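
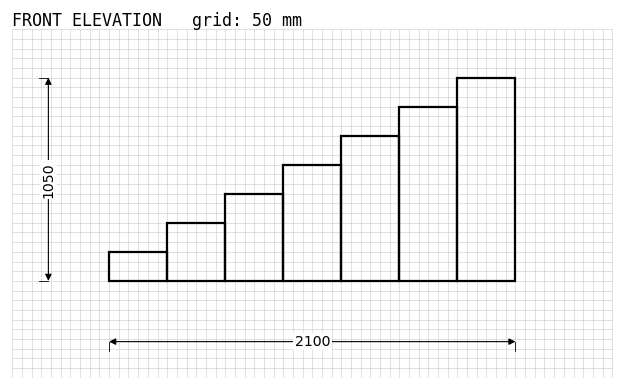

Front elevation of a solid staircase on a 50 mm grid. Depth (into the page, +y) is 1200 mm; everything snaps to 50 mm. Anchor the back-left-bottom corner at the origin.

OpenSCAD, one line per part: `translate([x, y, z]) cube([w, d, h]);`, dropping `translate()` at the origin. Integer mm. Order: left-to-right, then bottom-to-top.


cube([300, 1200, 150]);
translate([300, 0, 0]) cube([300, 1200, 300]);
translate([600, 0, 0]) cube([300, 1200, 450]);
translate([900, 0, 0]) cube([300, 1200, 600]);
translate([1200, 0, 0]) cube([300, 1200, 750]);
translate([1500, 0, 0]) cube([300, 1200, 900]);
translate([1800, 0, 0]) cube([300, 1200, 1050]);


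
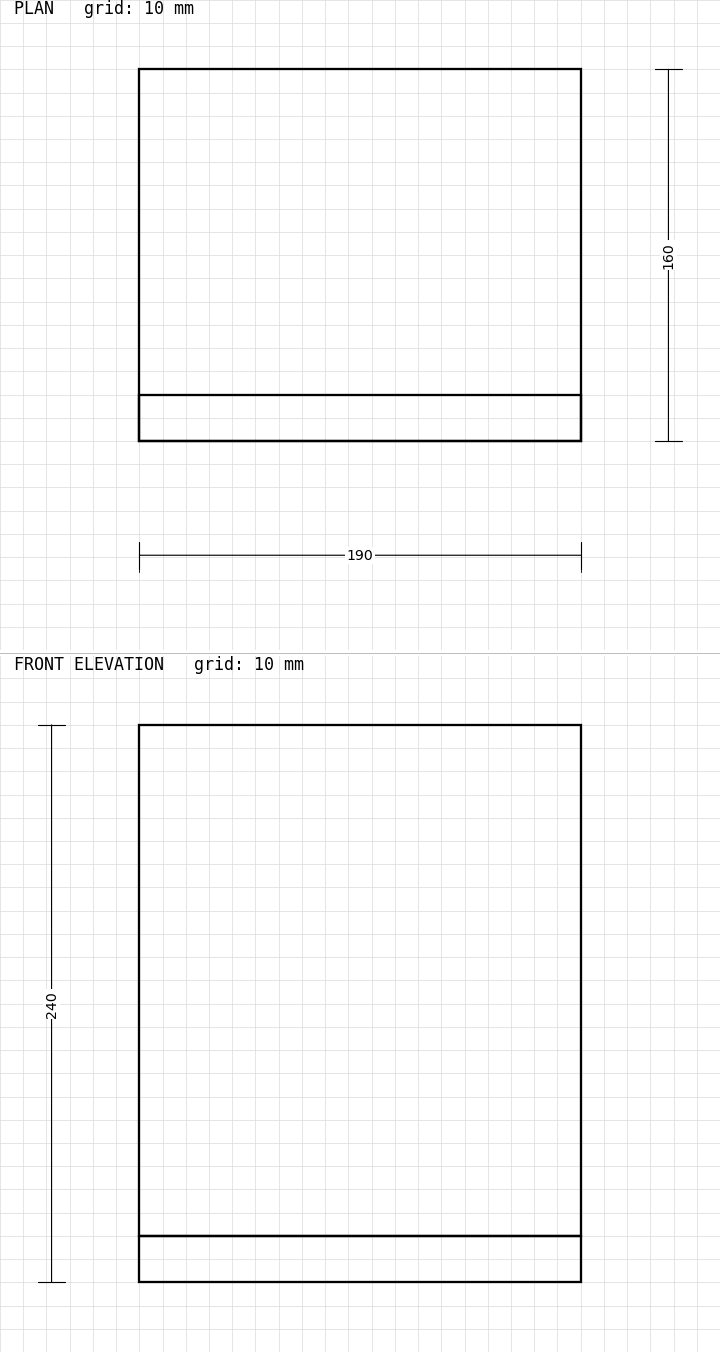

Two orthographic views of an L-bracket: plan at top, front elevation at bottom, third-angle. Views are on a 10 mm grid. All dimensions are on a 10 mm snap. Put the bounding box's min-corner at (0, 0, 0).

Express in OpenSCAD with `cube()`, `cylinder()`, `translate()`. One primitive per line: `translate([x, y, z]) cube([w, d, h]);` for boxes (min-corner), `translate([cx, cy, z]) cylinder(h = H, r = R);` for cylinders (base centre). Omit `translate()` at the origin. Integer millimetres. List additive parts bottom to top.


cube([190, 160, 20]);
translate([0, 0, 20]) cube([190, 20, 220]);


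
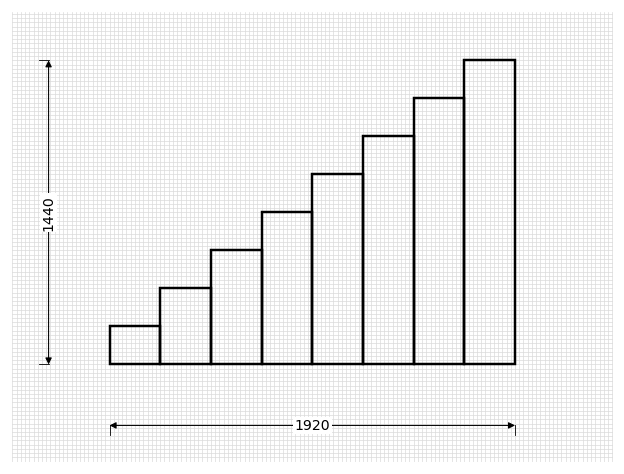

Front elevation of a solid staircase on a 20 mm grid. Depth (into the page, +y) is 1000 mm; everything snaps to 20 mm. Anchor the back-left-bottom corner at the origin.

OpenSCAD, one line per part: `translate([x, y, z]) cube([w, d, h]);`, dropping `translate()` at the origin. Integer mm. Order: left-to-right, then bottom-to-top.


cube([240, 1000, 180]);
translate([240, 0, 0]) cube([240, 1000, 360]);
translate([480, 0, 0]) cube([240, 1000, 540]);
translate([720, 0, 0]) cube([240, 1000, 720]);
translate([960, 0, 0]) cube([240, 1000, 900]);
translate([1200, 0, 0]) cube([240, 1000, 1080]);
translate([1440, 0, 0]) cube([240, 1000, 1260]);
translate([1680, 0, 0]) cube([240, 1000, 1440]);


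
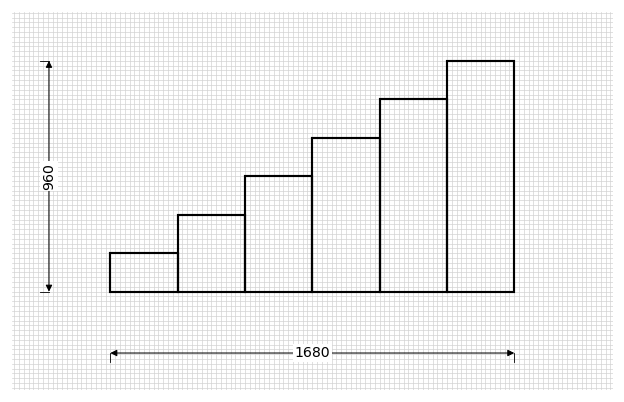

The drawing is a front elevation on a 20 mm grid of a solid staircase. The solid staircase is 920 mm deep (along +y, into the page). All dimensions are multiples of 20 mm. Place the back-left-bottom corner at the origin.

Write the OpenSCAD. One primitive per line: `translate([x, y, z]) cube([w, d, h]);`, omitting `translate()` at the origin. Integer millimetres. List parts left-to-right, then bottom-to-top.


cube([280, 920, 160]);
translate([280, 0, 0]) cube([280, 920, 320]);
translate([560, 0, 0]) cube([280, 920, 480]);
translate([840, 0, 0]) cube([280, 920, 640]);
translate([1120, 0, 0]) cube([280, 920, 800]);
translate([1400, 0, 0]) cube([280, 920, 960]);


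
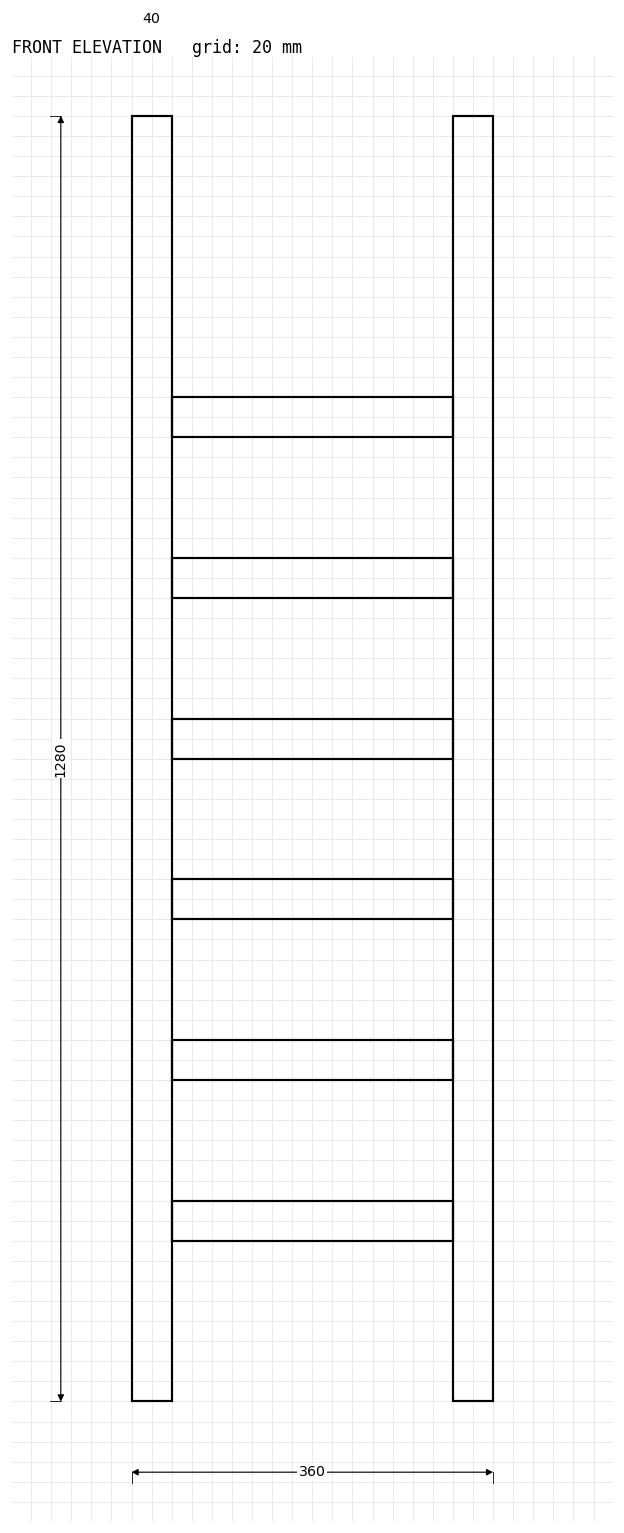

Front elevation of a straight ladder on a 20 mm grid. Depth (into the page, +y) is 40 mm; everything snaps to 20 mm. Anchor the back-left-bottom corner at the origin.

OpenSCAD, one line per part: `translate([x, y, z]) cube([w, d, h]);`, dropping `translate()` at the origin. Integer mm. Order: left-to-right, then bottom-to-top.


cube([40, 40, 1280]);
translate([40, 0, 160]) cube([280, 40, 40]);
translate([40, 0, 320]) cube([280, 40, 40]);
translate([40, 0, 480]) cube([280, 40, 40]);
translate([40, 0, 640]) cube([280, 40, 40]);
translate([40, 0, 800]) cube([280, 40, 40]);
translate([40, 0, 960]) cube([280, 40, 40]);
translate([320, 0, 0]) cube([40, 40, 1280]);


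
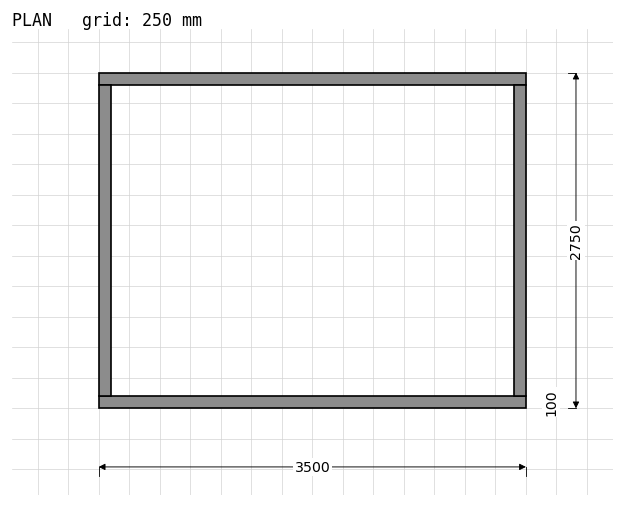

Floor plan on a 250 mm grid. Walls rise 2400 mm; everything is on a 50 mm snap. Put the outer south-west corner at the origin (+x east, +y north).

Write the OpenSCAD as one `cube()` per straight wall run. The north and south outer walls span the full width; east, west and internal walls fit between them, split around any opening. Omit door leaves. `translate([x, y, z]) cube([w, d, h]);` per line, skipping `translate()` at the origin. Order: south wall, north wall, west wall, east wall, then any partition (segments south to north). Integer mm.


cube([3500, 100, 2400]);
translate([0, 2650, 0]) cube([3500, 100, 2400]);
translate([0, 100, 0]) cube([100, 2550, 2400]);
translate([3400, 100, 0]) cube([100, 2550, 2400]);


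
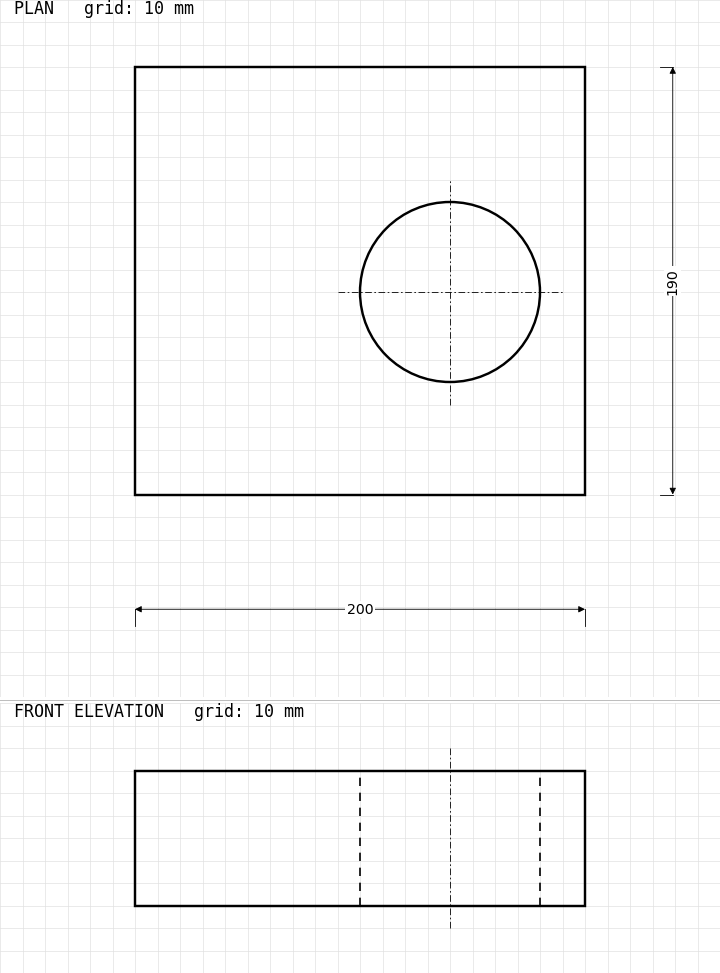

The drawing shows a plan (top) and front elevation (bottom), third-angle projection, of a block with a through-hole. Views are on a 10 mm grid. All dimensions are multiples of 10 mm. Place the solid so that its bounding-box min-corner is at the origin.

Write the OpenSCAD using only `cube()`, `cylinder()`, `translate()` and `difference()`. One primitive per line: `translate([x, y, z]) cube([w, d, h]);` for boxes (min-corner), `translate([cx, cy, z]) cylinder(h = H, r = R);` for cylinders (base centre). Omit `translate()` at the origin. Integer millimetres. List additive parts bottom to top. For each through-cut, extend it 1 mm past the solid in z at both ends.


difference() {
  cube([200, 190, 60]);
  translate([140, 90, -1]) cylinder(h = 62, r = 40);
}


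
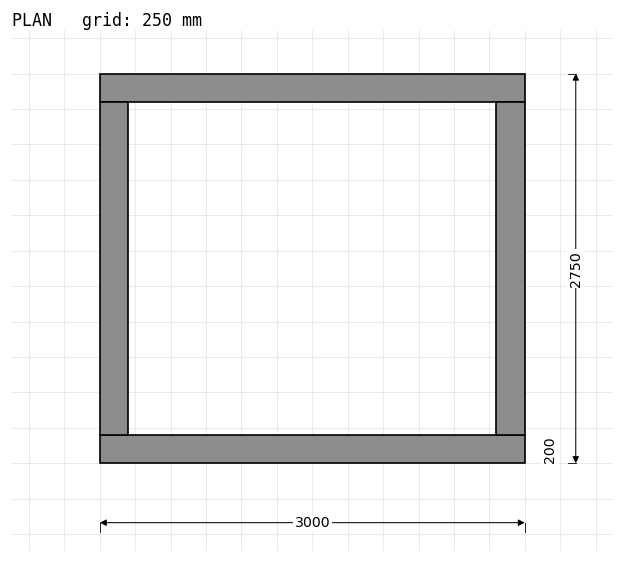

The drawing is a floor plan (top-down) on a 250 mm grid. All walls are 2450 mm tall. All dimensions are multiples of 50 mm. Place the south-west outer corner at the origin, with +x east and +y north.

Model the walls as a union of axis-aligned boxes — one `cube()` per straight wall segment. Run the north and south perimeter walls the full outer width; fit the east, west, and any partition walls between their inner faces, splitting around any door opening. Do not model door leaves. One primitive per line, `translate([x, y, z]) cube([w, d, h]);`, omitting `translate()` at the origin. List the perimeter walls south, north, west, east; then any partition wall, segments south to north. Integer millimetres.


cube([3000, 200, 2450]);
translate([0, 2550, 0]) cube([3000, 200, 2450]);
translate([0, 200, 0]) cube([200, 2350, 2450]);
translate([2800, 200, 0]) cube([200, 2350, 2450]);


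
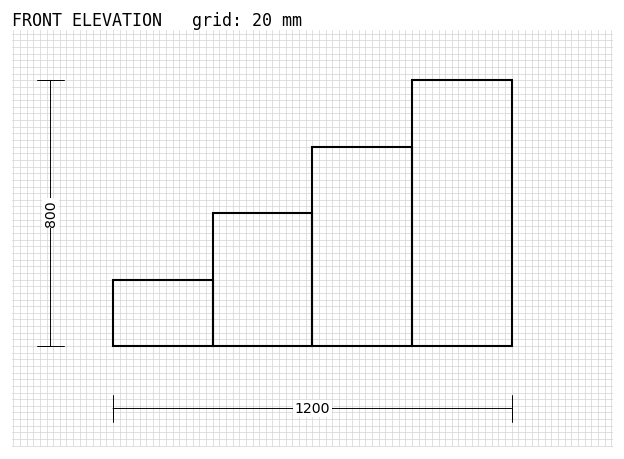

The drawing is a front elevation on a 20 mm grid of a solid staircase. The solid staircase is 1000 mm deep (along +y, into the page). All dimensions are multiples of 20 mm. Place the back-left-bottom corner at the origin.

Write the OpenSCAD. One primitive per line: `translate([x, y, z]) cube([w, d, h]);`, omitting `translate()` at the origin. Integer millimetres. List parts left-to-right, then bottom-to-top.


cube([300, 1000, 200]);
translate([300, 0, 0]) cube([300, 1000, 400]);
translate([600, 0, 0]) cube([300, 1000, 600]);
translate([900, 0, 0]) cube([300, 1000, 800]);


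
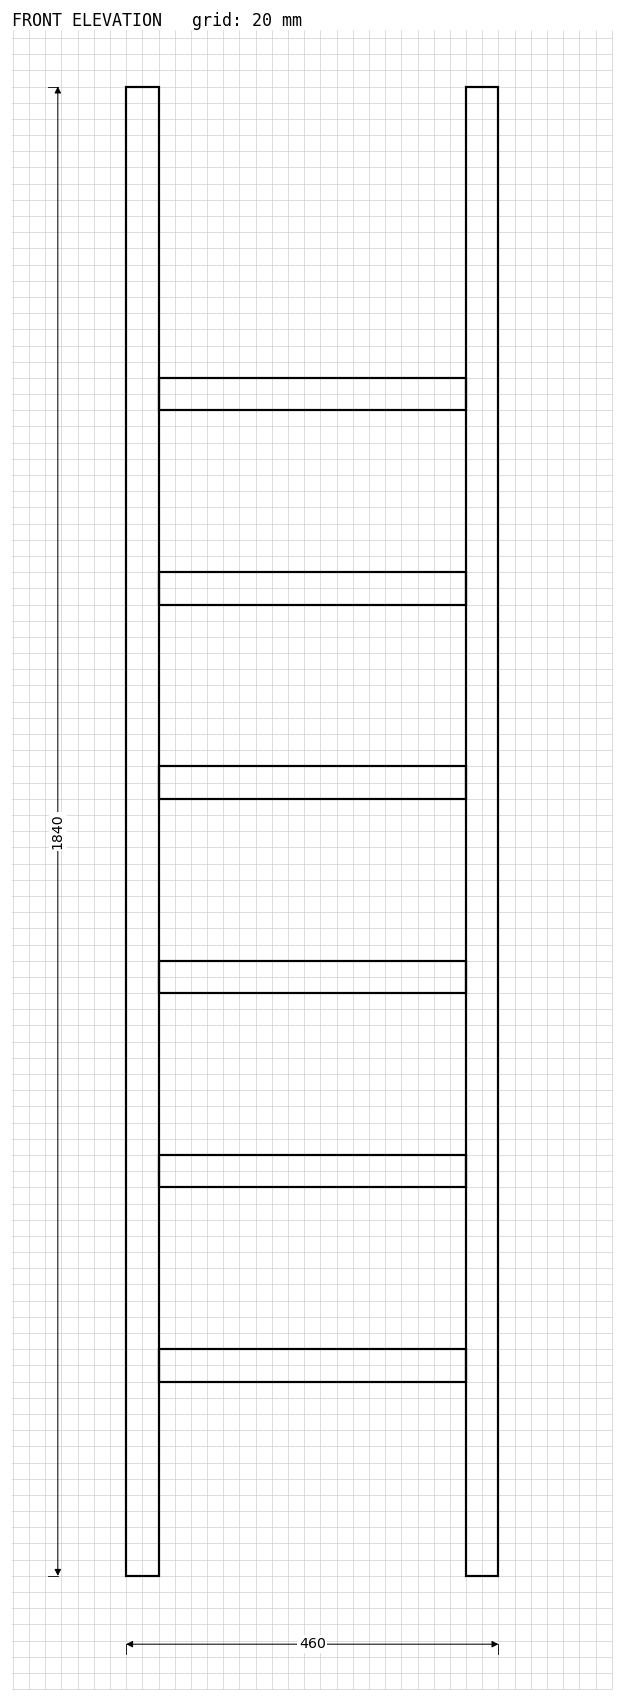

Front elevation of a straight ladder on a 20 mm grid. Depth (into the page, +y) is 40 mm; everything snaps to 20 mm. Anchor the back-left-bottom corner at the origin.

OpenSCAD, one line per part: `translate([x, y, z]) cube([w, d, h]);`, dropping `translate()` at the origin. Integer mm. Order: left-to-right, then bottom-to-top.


cube([40, 40, 1840]);
translate([40, 0, 240]) cube([380, 40, 40]);
translate([40, 0, 480]) cube([380, 40, 40]);
translate([40, 0, 720]) cube([380, 40, 40]);
translate([40, 0, 960]) cube([380, 40, 40]);
translate([40, 0, 1200]) cube([380, 40, 40]);
translate([40, 0, 1440]) cube([380, 40, 40]);
translate([420, 0, 0]) cube([40, 40, 1840]);


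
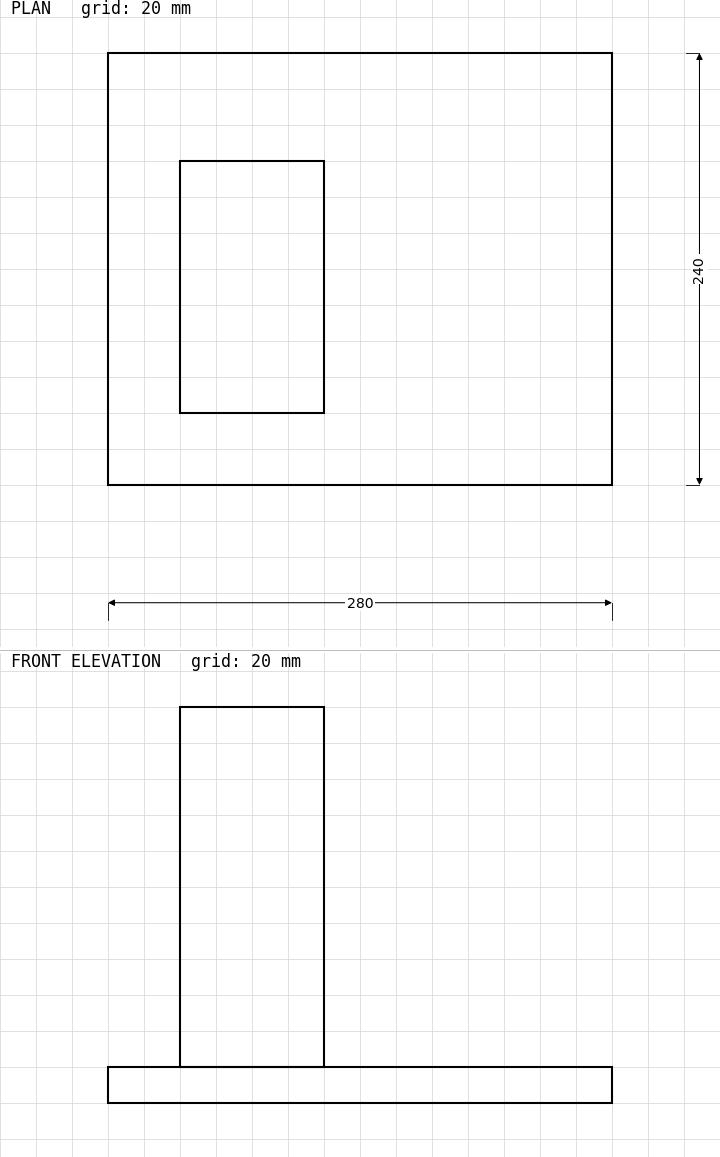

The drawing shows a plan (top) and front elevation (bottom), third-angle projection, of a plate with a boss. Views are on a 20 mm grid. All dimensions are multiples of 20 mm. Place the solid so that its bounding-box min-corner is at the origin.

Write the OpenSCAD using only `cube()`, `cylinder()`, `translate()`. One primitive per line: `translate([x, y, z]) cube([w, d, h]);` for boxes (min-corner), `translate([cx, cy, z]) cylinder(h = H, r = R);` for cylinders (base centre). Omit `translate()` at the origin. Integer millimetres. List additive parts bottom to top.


cube([280, 240, 20]);
translate([40, 40, 20]) cube([80, 140, 200]);


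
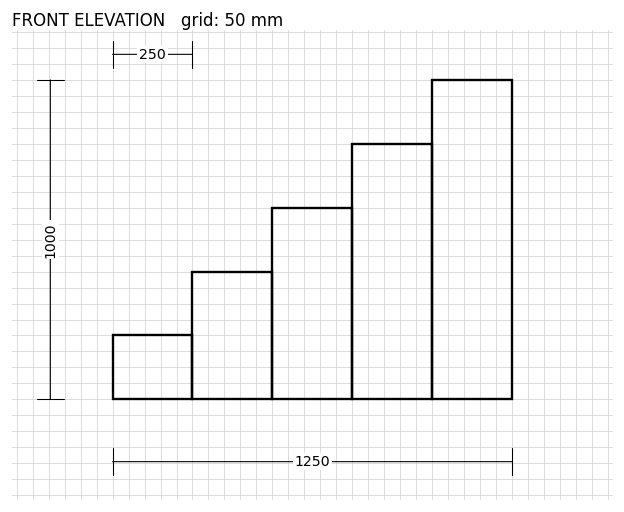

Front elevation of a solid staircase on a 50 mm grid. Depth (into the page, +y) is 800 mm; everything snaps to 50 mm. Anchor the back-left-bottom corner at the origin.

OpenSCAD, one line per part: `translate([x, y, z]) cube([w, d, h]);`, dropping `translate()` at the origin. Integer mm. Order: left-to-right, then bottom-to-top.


cube([250, 800, 200]);
translate([250, 0, 0]) cube([250, 800, 400]);
translate([500, 0, 0]) cube([250, 800, 600]);
translate([750, 0, 0]) cube([250, 800, 800]);
translate([1000, 0, 0]) cube([250, 800, 1000]);


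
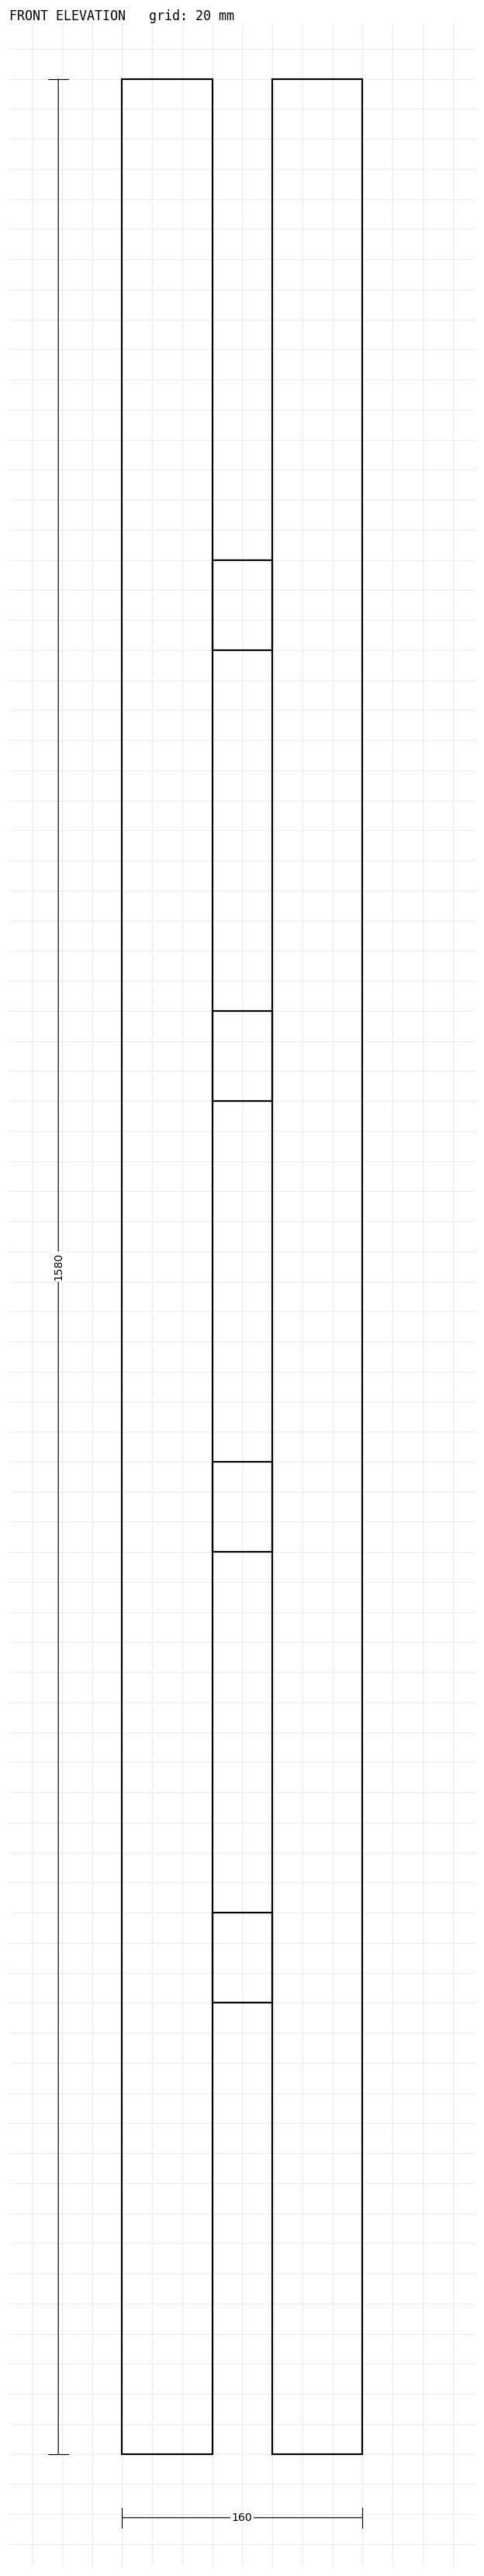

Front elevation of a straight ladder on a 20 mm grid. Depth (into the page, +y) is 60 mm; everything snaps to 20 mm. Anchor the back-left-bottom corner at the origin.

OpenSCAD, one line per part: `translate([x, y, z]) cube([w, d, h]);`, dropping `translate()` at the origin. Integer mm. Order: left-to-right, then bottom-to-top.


cube([60, 60, 1580]);
translate([60, 0, 300]) cube([40, 60, 60]);
translate([60, 0, 600]) cube([40, 60, 60]);
translate([60, 0, 900]) cube([40, 60, 60]);
translate([60, 0, 1200]) cube([40, 60, 60]);
translate([100, 0, 0]) cube([60, 60, 1580]);


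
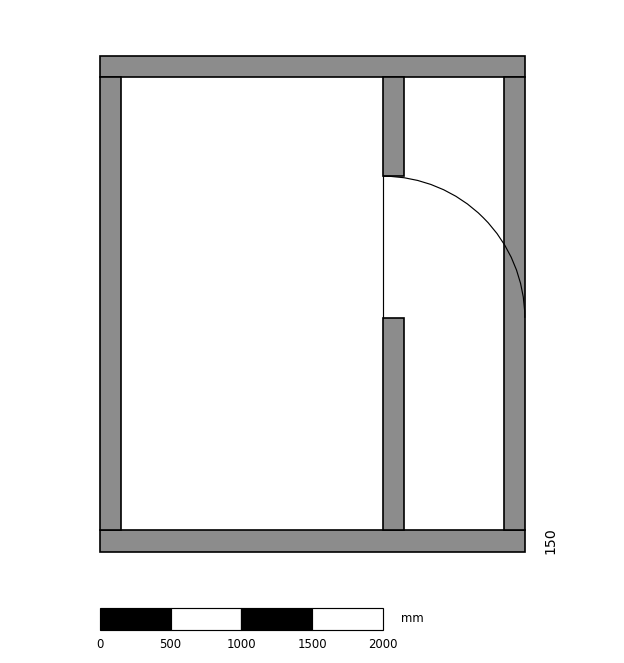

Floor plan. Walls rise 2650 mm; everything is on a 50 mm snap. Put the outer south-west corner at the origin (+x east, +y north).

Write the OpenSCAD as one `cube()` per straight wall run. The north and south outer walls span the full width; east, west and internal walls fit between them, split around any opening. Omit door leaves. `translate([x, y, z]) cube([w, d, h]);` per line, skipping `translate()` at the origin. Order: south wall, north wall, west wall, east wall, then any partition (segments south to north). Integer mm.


cube([3000, 150, 2650]);
translate([0, 3350, 0]) cube([3000, 150, 2650]);
translate([0, 150, 0]) cube([150, 3200, 2650]);
translate([2850, 150, 0]) cube([150, 3200, 2650]);
translate([2000, 150, 0]) cube([150, 1500, 2650]);
translate([2000, 2650, 0]) cube([150, 700, 2650]);


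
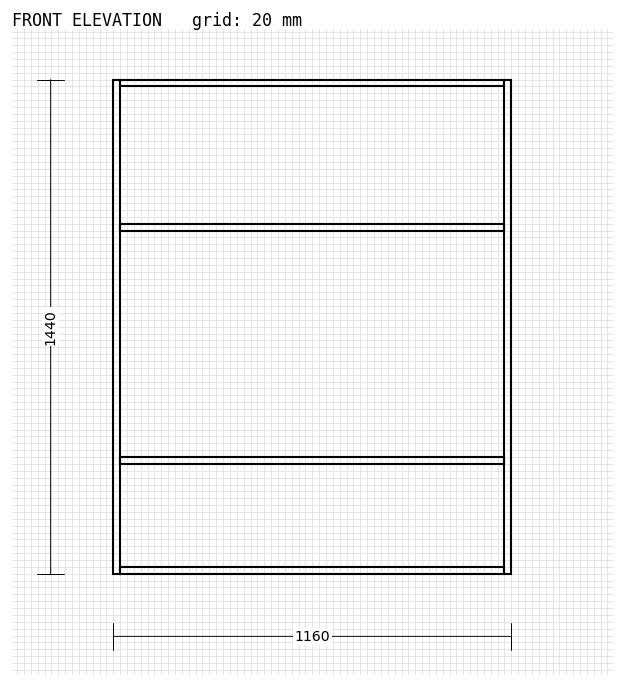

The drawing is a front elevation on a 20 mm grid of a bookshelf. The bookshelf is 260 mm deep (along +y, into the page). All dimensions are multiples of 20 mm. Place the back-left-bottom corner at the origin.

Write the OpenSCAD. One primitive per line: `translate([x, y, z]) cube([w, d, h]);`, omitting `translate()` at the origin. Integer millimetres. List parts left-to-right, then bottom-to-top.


cube([20, 260, 1440]);
translate([20, 0, 0]) cube([1120, 260, 20]);
translate([20, 0, 320]) cube([1120, 260, 20]);
translate([20, 0, 1000]) cube([1120, 260, 20]);
translate([20, 0, 1420]) cube([1120, 260, 20]);
translate([1140, 0, 0]) cube([20, 260, 1440]);


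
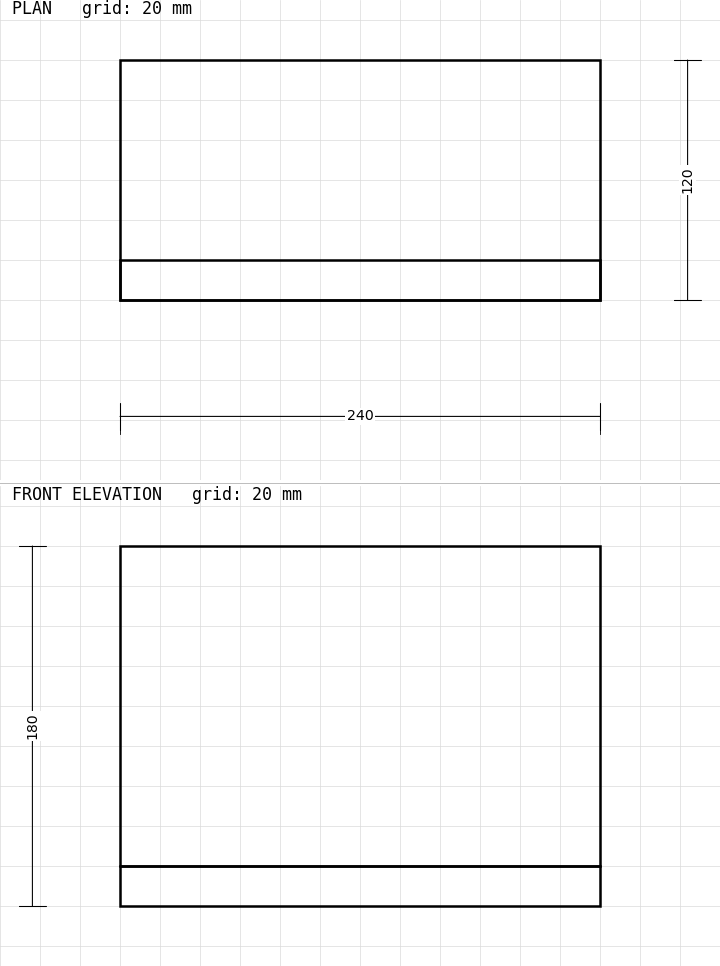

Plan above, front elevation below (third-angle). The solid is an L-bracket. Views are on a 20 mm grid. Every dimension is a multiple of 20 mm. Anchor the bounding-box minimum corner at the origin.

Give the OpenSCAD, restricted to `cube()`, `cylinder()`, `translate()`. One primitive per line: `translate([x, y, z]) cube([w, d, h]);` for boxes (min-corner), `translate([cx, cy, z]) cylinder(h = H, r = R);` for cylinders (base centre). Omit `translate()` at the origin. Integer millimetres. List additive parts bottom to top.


cube([240, 120, 20]);
translate([0, 0, 20]) cube([240, 20, 160]);


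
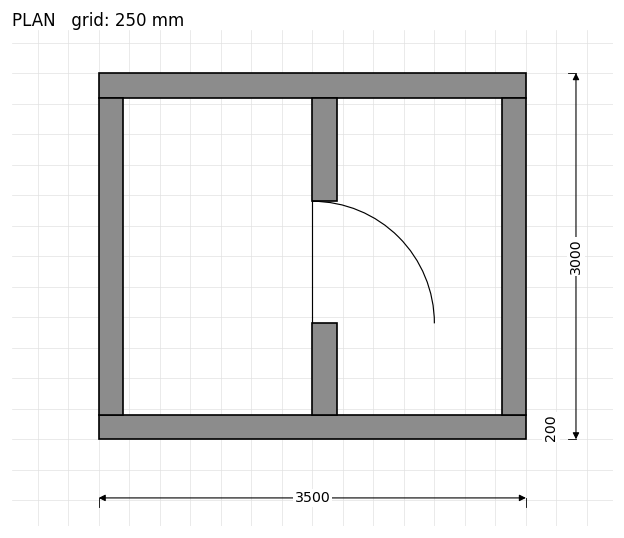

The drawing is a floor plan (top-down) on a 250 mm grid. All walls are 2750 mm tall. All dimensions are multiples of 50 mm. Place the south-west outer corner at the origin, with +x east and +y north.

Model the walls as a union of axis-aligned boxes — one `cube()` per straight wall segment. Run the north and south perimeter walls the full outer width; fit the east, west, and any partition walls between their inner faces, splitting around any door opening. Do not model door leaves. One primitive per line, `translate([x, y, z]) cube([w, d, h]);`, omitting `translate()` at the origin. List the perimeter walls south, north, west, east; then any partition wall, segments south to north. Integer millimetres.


cube([3500, 200, 2750]);
translate([0, 2800, 0]) cube([3500, 200, 2750]);
translate([0, 200, 0]) cube([200, 2600, 2750]);
translate([3300, 200, 0]) cube([200, 2600, 2750]);
translate([1750, 200, 0]) cube([200, 750, 2750]);
translate([1750, 1950, 0]) cube([200, 850, 2750]);


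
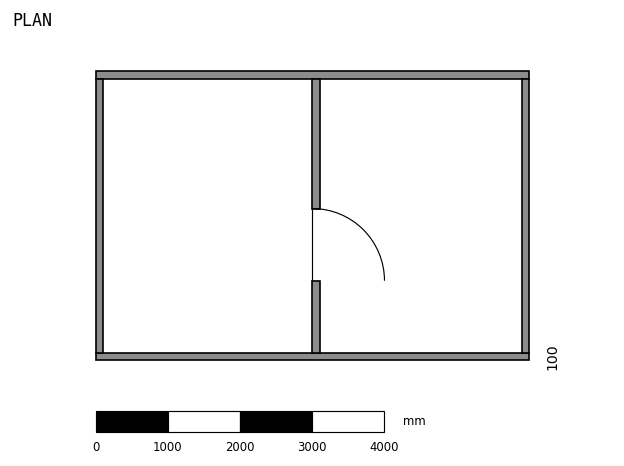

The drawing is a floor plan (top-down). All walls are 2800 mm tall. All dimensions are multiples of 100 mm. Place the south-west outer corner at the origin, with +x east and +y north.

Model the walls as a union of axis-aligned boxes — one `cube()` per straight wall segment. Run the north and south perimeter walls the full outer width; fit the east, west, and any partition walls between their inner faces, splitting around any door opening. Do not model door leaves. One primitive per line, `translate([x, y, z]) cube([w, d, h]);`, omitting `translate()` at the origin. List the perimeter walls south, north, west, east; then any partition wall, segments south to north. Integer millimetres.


cube([6000, 100, 2800]);
translate([0, 3900, 0]) cube([6000, 100, 2800]);
translate([0, 100, 0]) cube([100, 3800, 2800]);
translate([5900, 100, 0]) cube([100, 3800, 2800]);
translate([3000, 100, 0]) cube([100, 1000, 2800]);
translate([3000, 2100, 0]) cube([100, 1800, 2800]);


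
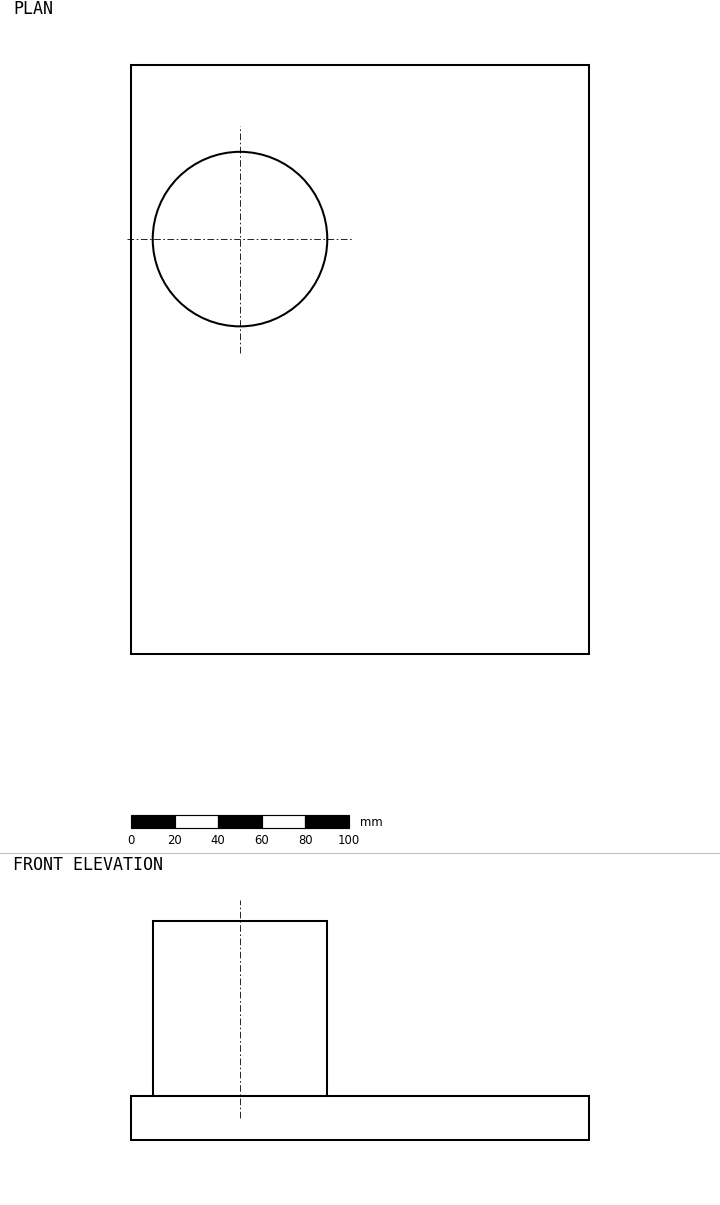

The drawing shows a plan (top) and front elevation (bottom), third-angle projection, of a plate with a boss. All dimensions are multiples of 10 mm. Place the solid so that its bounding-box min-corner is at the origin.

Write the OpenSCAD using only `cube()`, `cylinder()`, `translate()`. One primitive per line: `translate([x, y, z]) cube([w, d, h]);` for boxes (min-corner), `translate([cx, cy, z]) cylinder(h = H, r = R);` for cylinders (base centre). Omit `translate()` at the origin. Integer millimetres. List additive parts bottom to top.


cube([210, 270, 20]);
translate([50, 190, 20]) cylinder(h = 80, r = 40);


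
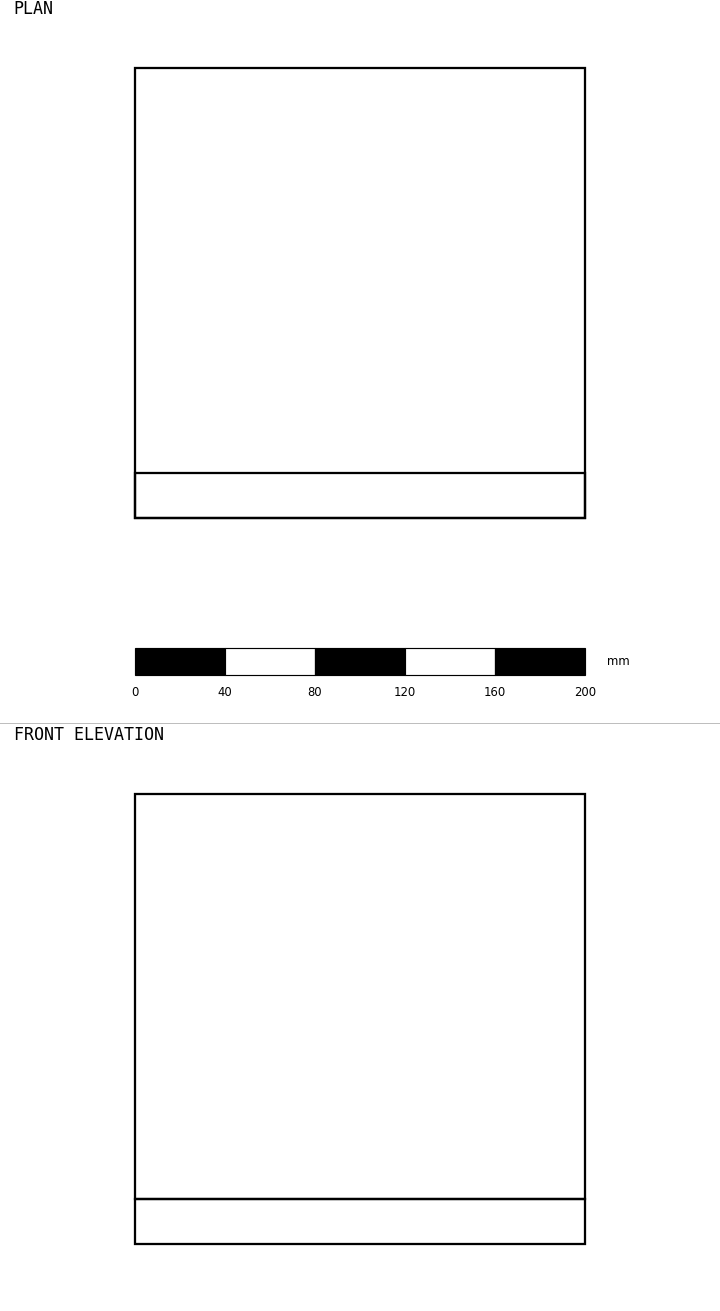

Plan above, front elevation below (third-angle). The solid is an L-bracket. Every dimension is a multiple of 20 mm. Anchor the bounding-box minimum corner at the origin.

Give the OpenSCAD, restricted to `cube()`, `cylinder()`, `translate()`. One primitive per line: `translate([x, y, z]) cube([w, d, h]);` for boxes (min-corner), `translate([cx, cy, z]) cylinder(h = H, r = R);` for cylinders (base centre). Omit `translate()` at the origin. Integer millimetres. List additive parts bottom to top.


cube([200, 200, 20]);
translate([0, 0, 20]) cube([200, 20, 180]);


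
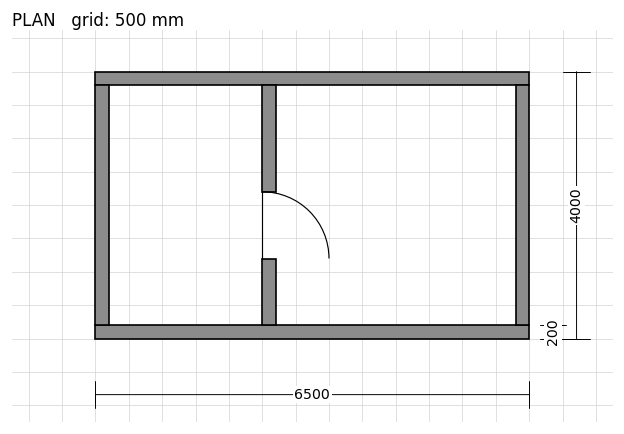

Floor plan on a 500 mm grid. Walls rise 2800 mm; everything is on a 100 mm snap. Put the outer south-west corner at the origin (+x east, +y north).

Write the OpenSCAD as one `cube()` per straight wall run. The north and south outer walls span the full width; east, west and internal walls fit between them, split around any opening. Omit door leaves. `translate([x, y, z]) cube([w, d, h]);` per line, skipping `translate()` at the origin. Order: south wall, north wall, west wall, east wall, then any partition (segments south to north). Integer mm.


cube([6500, 200, 2800]);
translate([0, 3800, 0]) cube([6500, 200, 2800]);
translate([0, 200, 0]) cube([200, 3600, 2800]);
translate([6300, 200, 0]) cube([200, 3600, 2800]);
translate([2500, 200, 0]) cube([200, 1000, 2800]);
translate([2500, 2200, 0]) cube([200, 1600, 2800]);


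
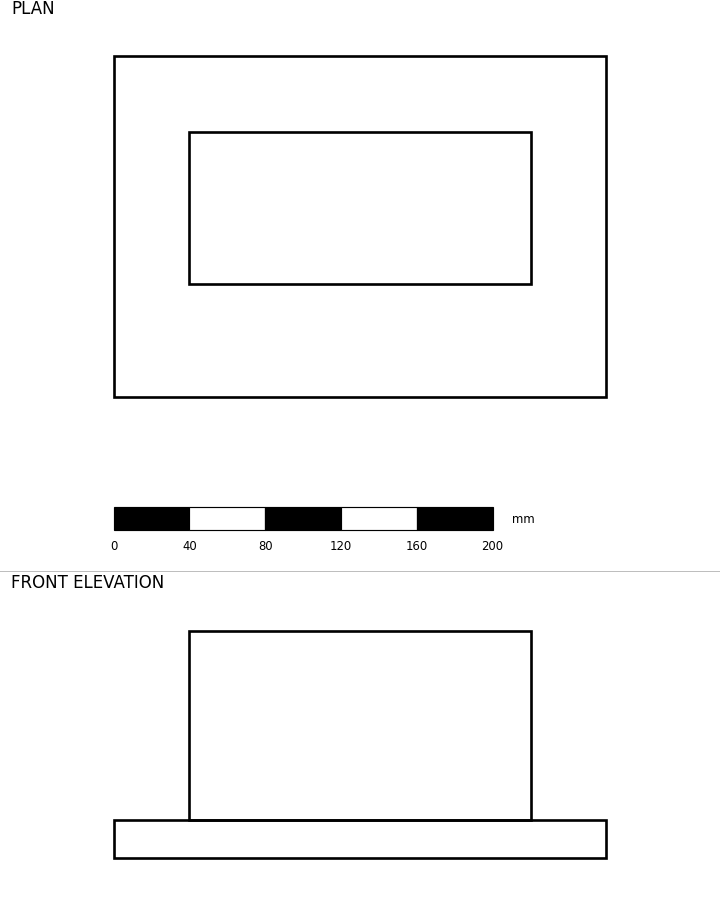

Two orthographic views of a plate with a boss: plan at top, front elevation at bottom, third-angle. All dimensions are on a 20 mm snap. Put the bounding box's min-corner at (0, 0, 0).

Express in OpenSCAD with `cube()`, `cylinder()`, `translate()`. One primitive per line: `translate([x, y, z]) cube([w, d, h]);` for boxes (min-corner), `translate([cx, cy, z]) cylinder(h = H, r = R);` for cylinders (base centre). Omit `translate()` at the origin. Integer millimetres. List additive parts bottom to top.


cube([260, 180, 20]);
translate([40, 60, 20]) cube([180, 80, 100]);


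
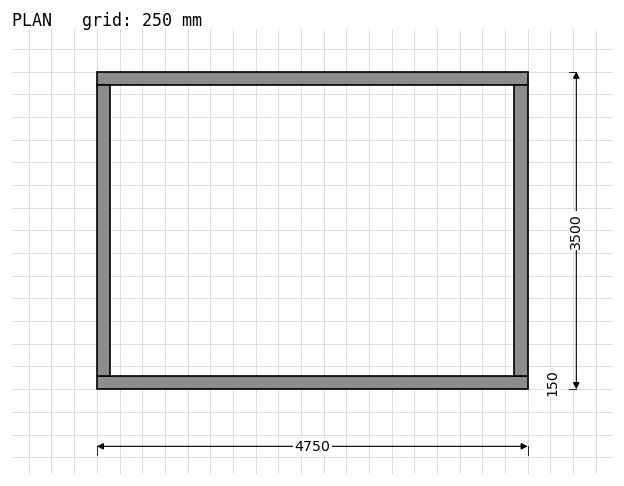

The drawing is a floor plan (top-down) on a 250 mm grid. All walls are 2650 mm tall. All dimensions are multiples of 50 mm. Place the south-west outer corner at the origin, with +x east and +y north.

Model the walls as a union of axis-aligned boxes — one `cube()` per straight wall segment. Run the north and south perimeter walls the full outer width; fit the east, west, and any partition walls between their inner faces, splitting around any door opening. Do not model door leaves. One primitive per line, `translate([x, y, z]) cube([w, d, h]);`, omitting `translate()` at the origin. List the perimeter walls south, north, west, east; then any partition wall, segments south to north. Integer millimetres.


cube([4750, 150, 2650]);
translate([0, 3350, 0]) cube([4750, 150, 2650]);
translate([0, 150, 0]) cube([150, 3200, 2650]);
translate([4600, 150, 0]) cube([150, 3200, 2650]);


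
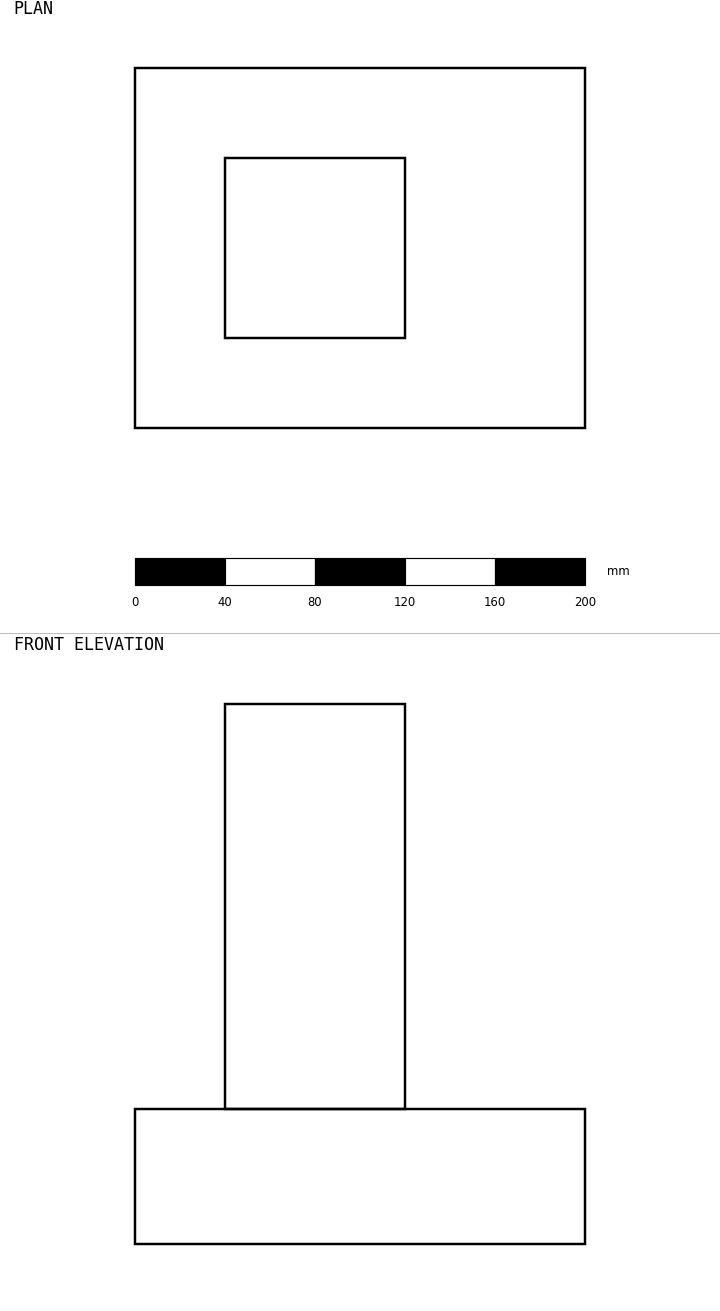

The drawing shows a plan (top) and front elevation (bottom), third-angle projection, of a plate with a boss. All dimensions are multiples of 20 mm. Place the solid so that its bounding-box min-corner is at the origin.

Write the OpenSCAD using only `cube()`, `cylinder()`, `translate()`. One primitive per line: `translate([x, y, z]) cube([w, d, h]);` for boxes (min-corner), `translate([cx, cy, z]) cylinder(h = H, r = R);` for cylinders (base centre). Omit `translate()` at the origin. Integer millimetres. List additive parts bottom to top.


cube([200, 160, 60]);
translate([40, 40, 60]) cube([80, 80, 180]);


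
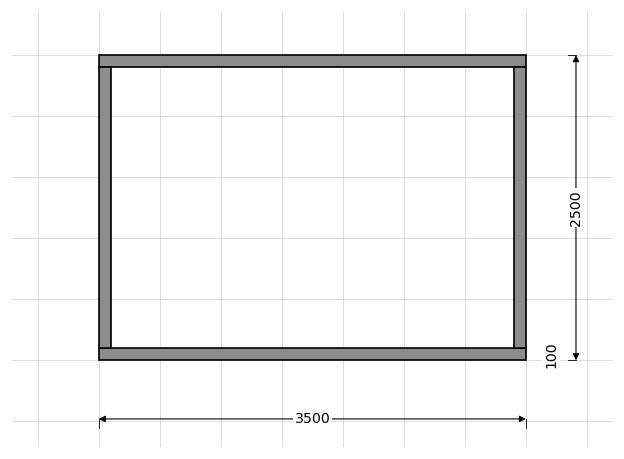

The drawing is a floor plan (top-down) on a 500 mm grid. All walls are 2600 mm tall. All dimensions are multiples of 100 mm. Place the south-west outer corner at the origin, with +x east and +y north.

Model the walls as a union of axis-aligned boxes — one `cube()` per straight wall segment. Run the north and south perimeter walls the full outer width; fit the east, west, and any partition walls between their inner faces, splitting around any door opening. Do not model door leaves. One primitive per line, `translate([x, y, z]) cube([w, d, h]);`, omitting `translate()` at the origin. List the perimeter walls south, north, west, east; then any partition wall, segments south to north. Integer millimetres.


cube([3500, 100, 2600]);
translate([0, 2400, 0]) cube([3500, 100, 2600]);
translate([0, 100, 0]) cube([100, 2300, 2600]);
translate([3400, 100, 0]) cube([100, 2300, 2600]);


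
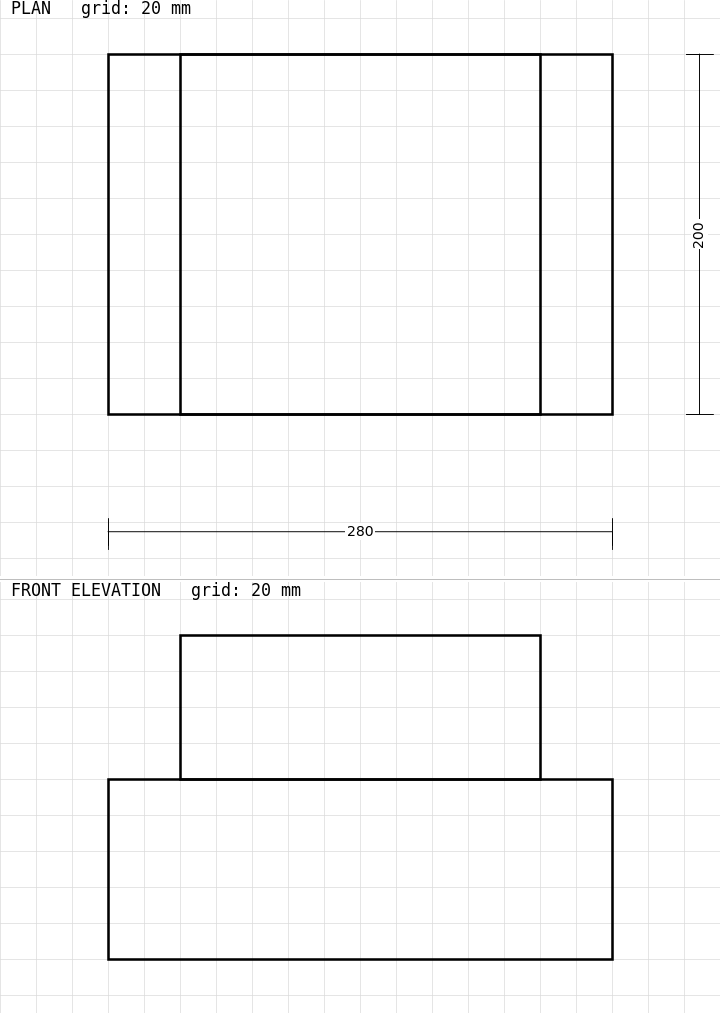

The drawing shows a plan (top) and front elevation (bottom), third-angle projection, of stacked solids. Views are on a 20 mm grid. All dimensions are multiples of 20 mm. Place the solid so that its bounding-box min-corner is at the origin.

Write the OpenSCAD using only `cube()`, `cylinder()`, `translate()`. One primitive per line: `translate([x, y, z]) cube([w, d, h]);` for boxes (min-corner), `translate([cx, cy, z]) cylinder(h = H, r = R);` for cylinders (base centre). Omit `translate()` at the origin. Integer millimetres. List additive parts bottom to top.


cube([280, 200, 100]);
translate([40, 0, 100]) cube([200, 200, 80]);


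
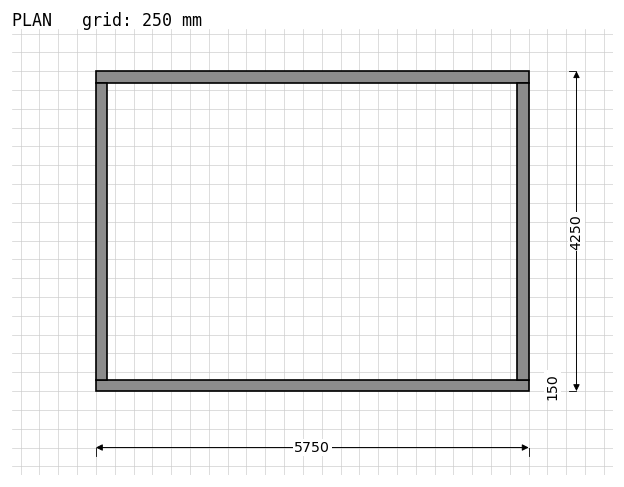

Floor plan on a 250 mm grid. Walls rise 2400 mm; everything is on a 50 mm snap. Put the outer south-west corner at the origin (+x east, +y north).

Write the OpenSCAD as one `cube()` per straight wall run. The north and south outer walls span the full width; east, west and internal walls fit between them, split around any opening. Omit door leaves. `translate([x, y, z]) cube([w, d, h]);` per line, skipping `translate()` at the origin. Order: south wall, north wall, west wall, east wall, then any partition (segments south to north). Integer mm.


cube([5750, 150, 2400]);
translate([0, 4100, 0]) cube([5750, 150, 2400]);
translate([0, 150, 0]) cube([150, 3950, 2400]);
translate([5600, 150, 0]) cube([150, 3950, 2400]);


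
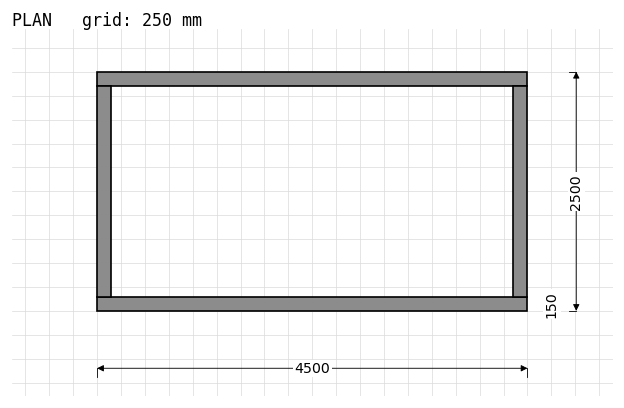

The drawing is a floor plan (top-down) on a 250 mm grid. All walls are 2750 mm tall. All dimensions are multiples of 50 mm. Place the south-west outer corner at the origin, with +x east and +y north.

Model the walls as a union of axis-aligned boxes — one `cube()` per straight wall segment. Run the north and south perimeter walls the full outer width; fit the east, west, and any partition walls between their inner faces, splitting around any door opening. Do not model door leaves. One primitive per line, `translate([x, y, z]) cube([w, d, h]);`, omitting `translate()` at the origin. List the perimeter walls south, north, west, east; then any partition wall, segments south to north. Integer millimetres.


cube([4500, 150, 2750]);
translate([0, 2350, 0]) cube([4500, 150, 2750]);
translate([0, 150, 0]) cube([150, 2200, 2750]);
translate([4350, 150, 0]) cube([150, 2200, 2750]);


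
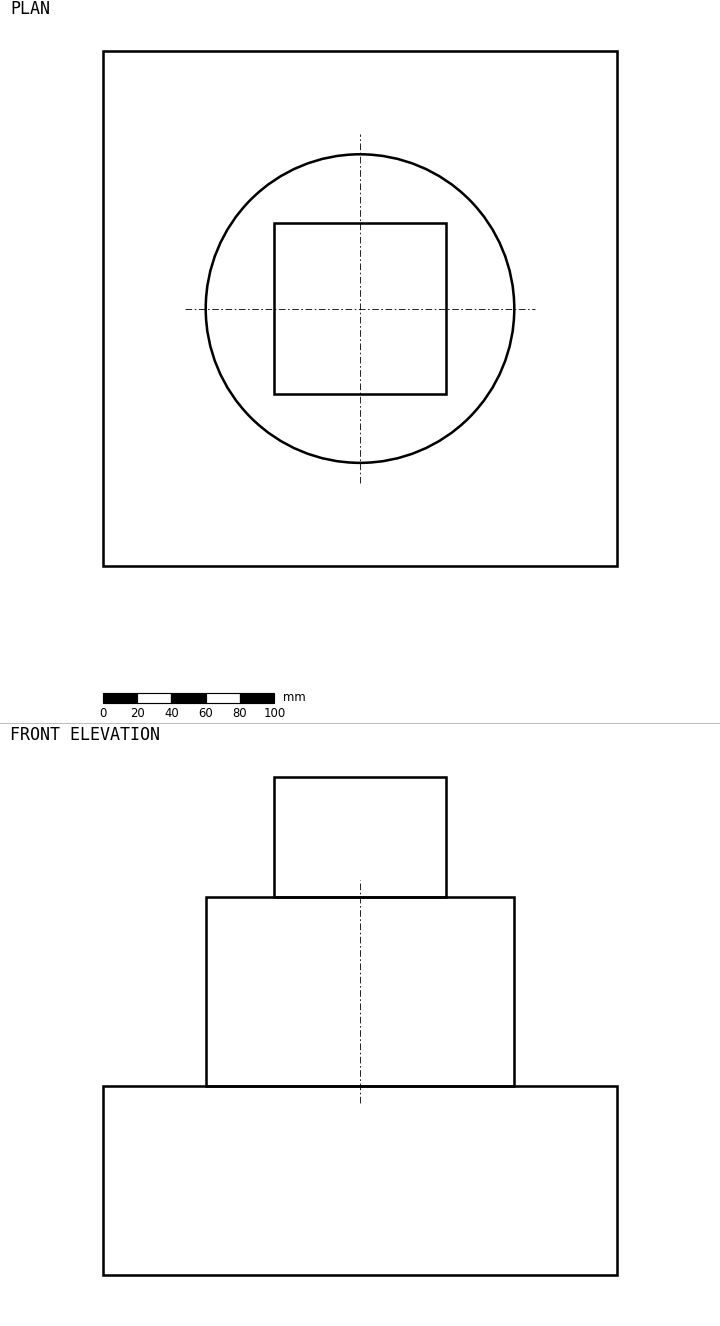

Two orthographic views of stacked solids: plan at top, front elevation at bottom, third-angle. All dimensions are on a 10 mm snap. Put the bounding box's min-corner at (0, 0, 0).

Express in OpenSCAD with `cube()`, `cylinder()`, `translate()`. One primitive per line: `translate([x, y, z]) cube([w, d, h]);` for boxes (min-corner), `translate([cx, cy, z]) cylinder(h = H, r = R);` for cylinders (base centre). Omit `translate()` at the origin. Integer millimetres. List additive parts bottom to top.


cube([300, 300, 110]);
translate([150, 150, 110]) cylinder(h = 110, r = 90);
translate([100, 100, 220]) cube([100, 100, 70]);


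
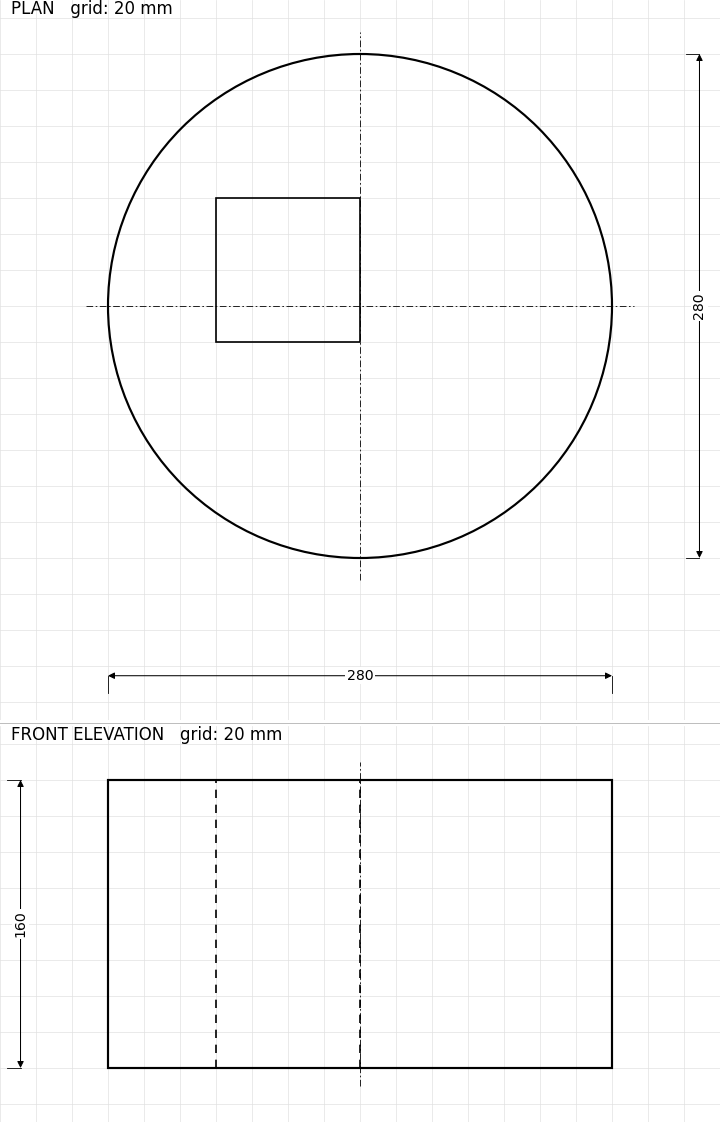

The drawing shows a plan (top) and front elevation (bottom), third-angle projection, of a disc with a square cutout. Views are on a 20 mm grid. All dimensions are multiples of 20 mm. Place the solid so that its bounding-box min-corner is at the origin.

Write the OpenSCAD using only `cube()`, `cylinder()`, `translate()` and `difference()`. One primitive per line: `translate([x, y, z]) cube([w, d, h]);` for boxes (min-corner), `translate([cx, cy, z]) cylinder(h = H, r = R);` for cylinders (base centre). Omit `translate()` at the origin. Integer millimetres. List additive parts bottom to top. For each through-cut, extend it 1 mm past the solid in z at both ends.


difference() {
  translate([140, 140, 0]) cylinder(h = 160, r = 140);
  translate([60, 120, -1]) cube([80, 80, 162]);
}


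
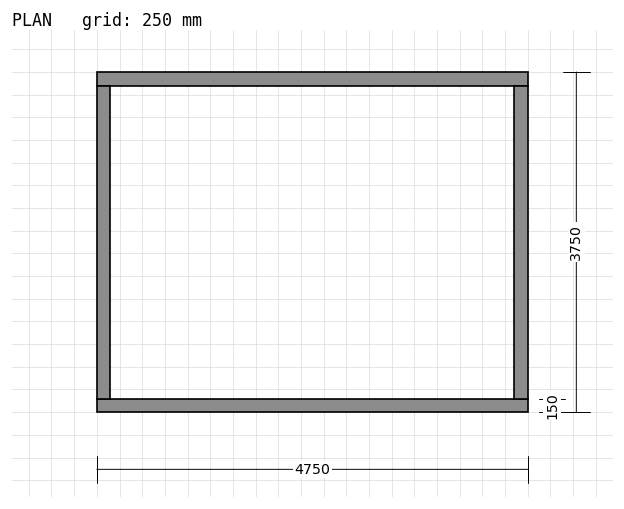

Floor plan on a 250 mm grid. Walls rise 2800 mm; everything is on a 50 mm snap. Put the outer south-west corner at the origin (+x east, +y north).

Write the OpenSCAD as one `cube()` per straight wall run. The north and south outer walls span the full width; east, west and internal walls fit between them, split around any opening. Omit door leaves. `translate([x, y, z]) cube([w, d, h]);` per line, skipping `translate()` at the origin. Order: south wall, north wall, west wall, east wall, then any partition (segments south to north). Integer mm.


cube([4750, 150, 2800]);
translate([0, 3600, 0]) cube([4750, 150, 2800]);
translate([0, 150, 0]) cube([150, 3450, 2800]);
translate([4600, 150, 0]) cube([150, 3450, 2800]);


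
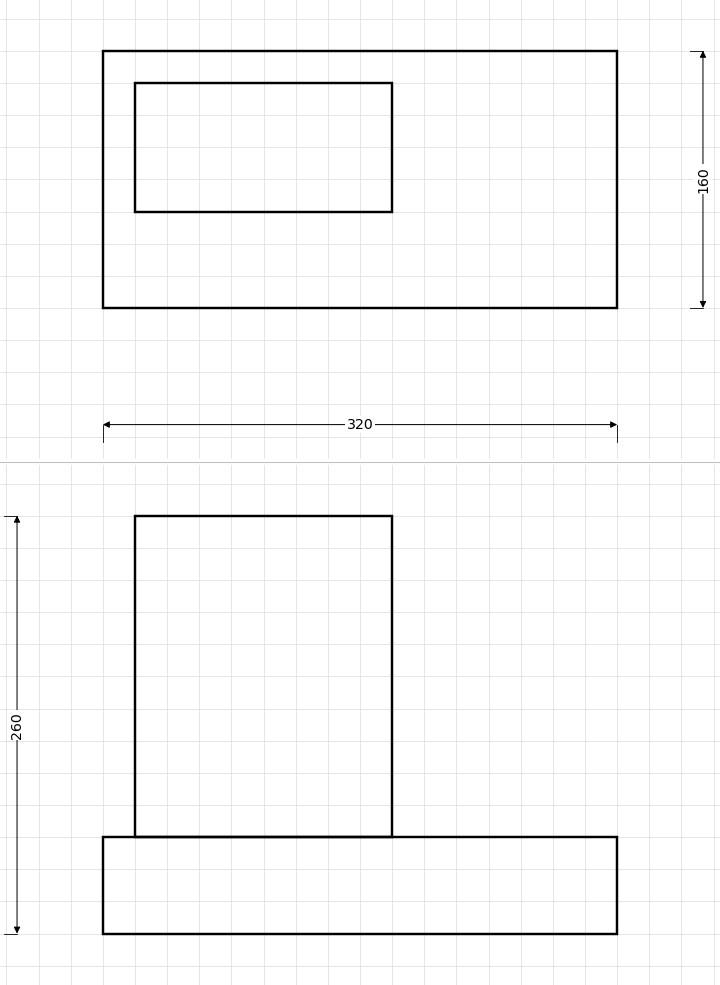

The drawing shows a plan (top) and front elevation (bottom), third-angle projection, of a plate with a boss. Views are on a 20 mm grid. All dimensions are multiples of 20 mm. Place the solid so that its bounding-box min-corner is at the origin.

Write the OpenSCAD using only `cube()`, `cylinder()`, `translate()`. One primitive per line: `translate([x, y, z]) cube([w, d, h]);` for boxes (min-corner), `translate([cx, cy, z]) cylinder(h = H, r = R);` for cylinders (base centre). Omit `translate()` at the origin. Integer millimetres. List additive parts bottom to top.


cube([320, 160, 60]);
translate([20, 60, 60]) cube([160, 80, 200]);


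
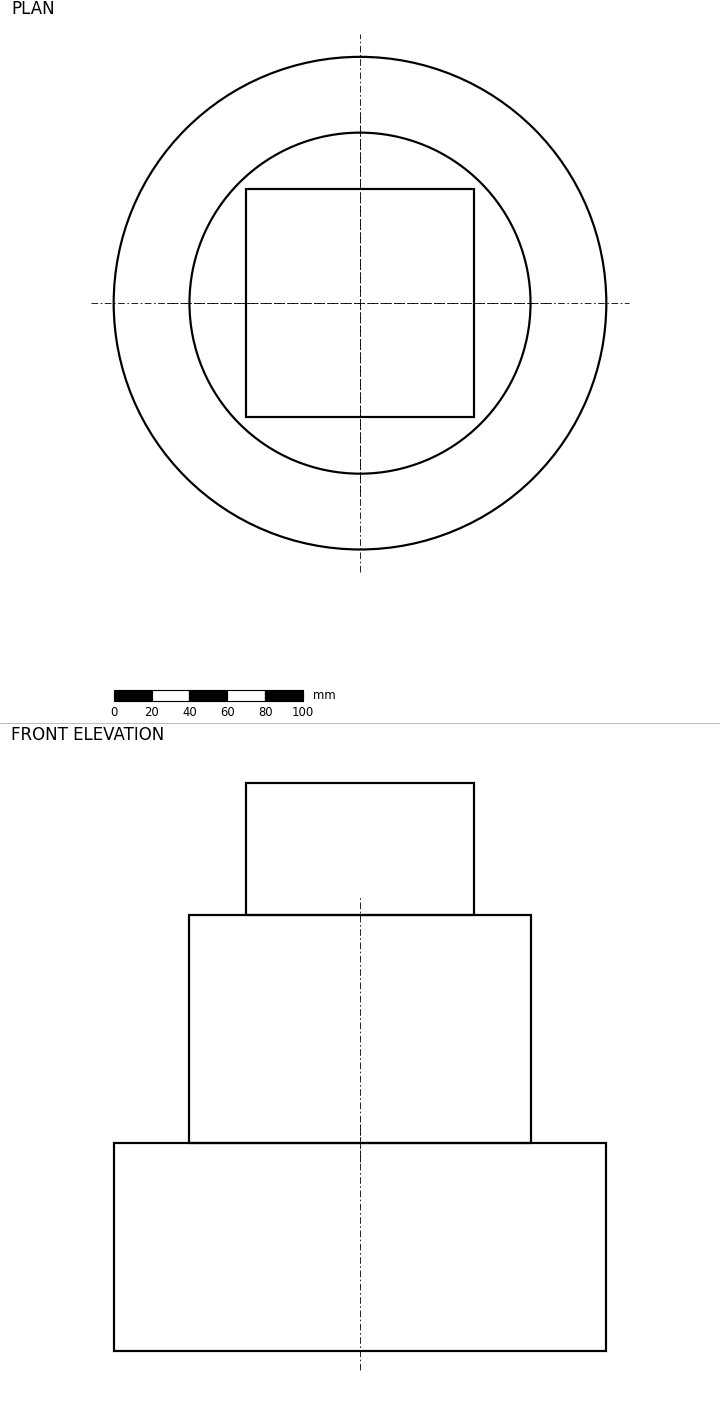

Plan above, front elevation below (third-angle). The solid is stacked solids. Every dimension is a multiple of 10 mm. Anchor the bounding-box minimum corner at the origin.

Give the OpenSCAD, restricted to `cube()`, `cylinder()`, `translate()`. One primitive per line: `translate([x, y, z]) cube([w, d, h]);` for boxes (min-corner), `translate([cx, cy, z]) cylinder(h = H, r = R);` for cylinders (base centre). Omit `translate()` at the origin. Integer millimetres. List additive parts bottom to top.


translate([130, 130, 0]) cylinder(h = 110, r = 130);
translate([130, 130, 110]) cylinder(h = 120, r = 90);
translate([70, 70, 230]) cube([120, 120, 70]);


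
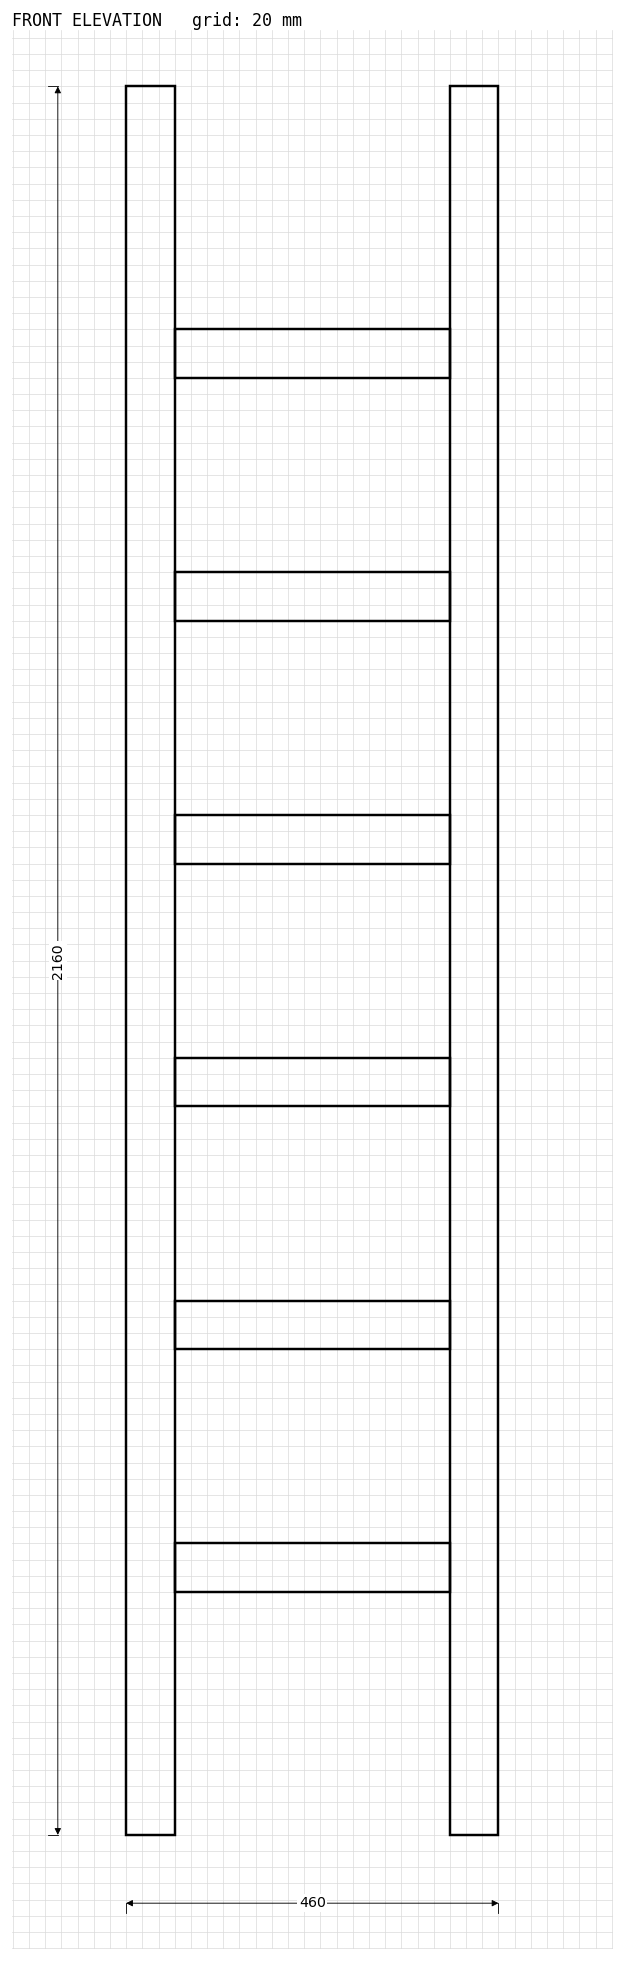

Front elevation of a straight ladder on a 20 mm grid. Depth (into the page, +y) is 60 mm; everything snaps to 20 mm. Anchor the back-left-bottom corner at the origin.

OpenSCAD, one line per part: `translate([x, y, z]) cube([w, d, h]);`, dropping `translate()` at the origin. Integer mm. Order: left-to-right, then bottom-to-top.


cube([60, 60, 2160]);
translate([60, 0, 300]) cube([340, 60, 60]);
translate([60, 0, 600]) cube([340, 60, 60]);
translate([60, 0, 900]) cube([340, 60, 60]);
translate([60, 0, 1200]) cube([340, 60, 60]);
translate([60, 0, 1500]) cube([340, 60, 60]);
translate([60, 0, 1800]) cube([340, 60, 60]);
translate([400, 0, 0]) cube([60, 60, 2160]);


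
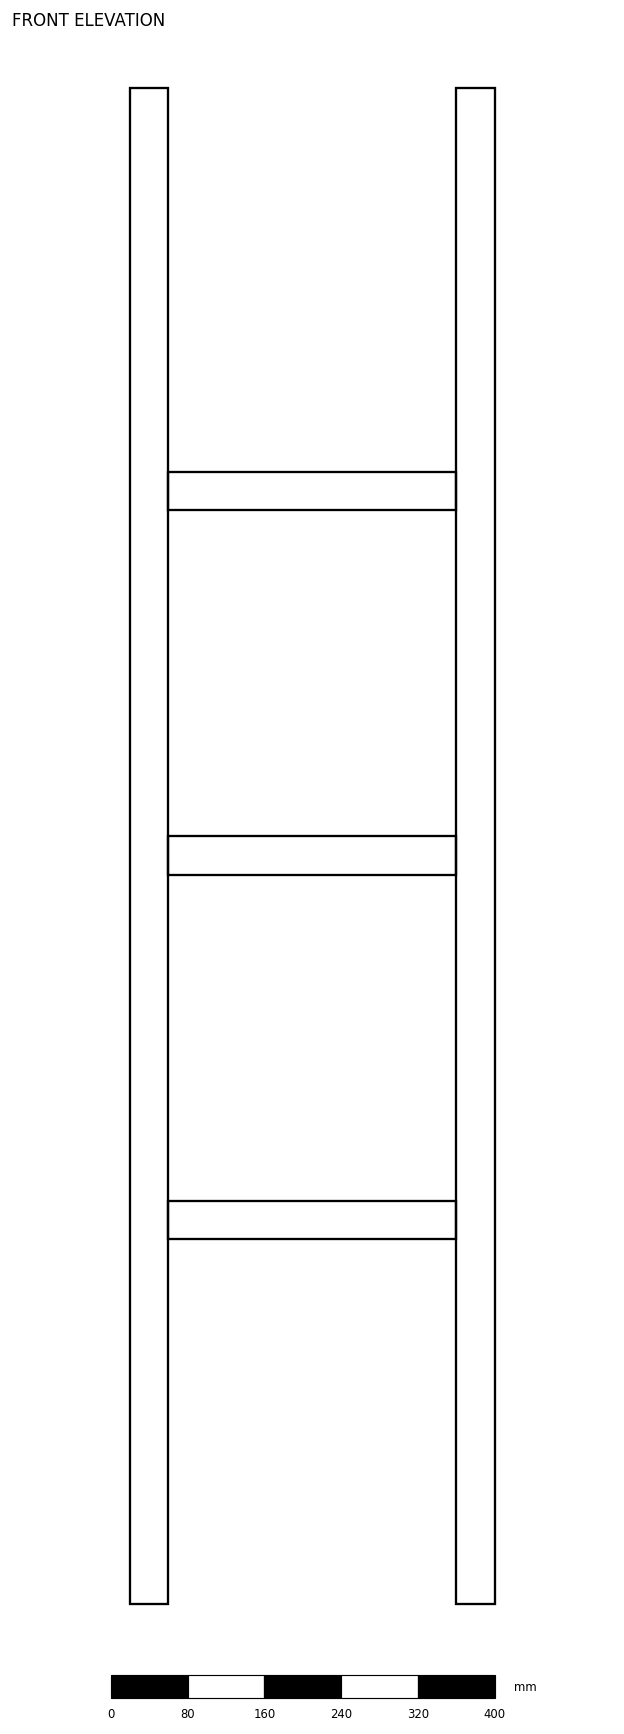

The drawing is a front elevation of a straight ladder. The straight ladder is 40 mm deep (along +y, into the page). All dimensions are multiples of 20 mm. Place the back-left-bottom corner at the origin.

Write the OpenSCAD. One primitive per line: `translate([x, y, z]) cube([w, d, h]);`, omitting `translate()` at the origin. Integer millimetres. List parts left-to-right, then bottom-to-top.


cube([40, 40, 1580]);
translate([40, 0, 380]) cube([300, 40, 40]);
translate([40, 0, 760]) cube([300, 40, 40]);
translate([40, 0, 1140]) cube([300, 40, 40]);
translate([340, 0, 0]) cube([40, 40, 1580]);


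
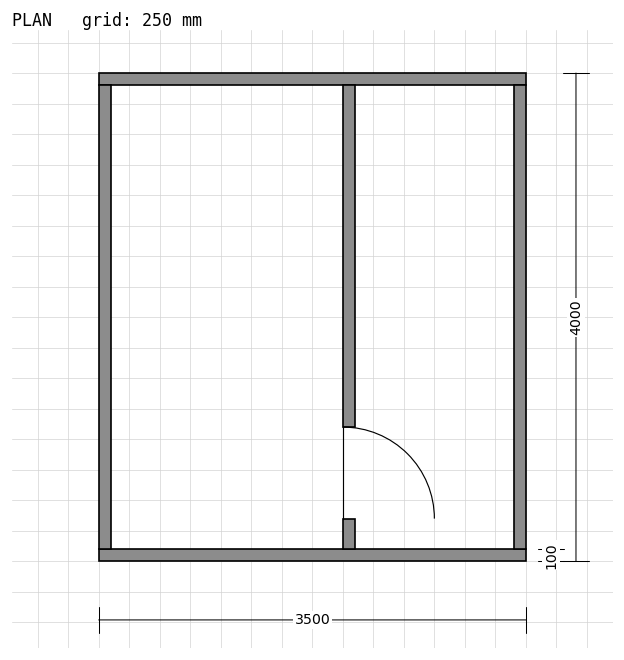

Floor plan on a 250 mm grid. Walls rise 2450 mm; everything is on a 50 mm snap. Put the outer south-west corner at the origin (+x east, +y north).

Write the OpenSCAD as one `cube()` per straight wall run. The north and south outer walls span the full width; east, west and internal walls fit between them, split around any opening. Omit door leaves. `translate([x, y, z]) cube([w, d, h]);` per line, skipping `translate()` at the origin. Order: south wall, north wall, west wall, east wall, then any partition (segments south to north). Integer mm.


cube([3500, 100, 2450]);
translate([0, 3900, 0]) cube([3500, 100, 2450]);
translate([0, 100, 0]) cube([100, 3800, 2450]);
translate([3400, 100, 0]) cube([100, 3800, 2450]);
translate([2000, 100, 0]) cube([100, 250, 2450]);
translate([2000, 1100, 0]) cube([100, 2800, 2450]);
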